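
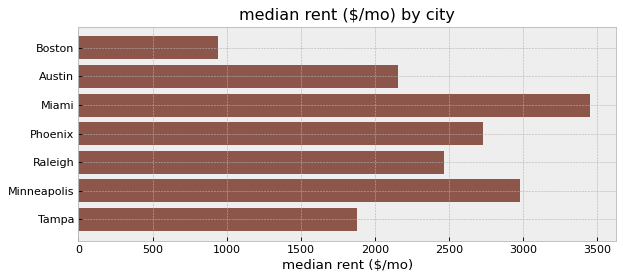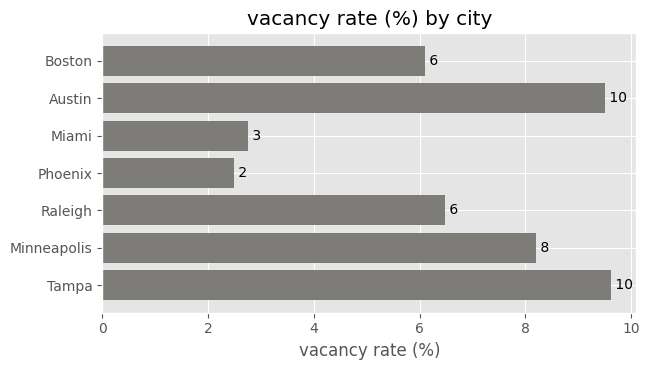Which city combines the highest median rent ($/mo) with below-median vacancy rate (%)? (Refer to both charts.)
Chart 2 median vacancy rate (%) ≈ 6; below-median cities: Boston, Miami, Phoenix. Among those, Miami has the highest median rent ($/mo) (≈ 3500).

Miami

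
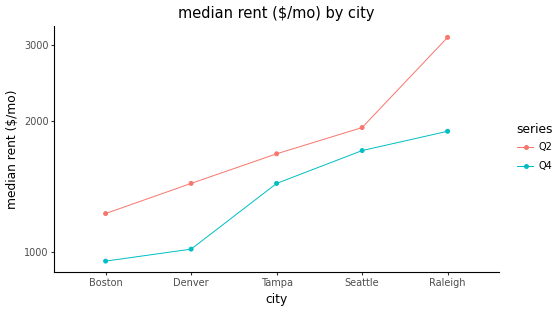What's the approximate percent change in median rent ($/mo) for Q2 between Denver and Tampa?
≈ +14.3%

Denver ≈ 1400, Tampa ≈ 1600; (1600 − 1400) / 1400 ≈ +14.3%.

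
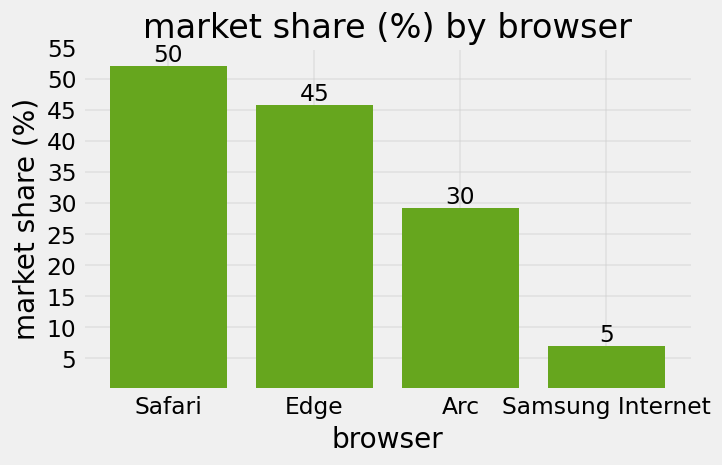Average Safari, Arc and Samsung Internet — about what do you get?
(50 + 30 + 5) / 3 ≈ 28.

≈ 28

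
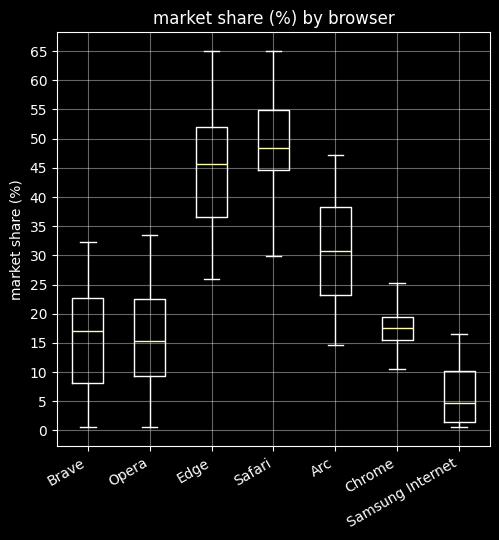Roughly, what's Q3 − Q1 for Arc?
Q3 ≈ 40, Q1 ≈ 25; IQR ≈ 15.

≈ 15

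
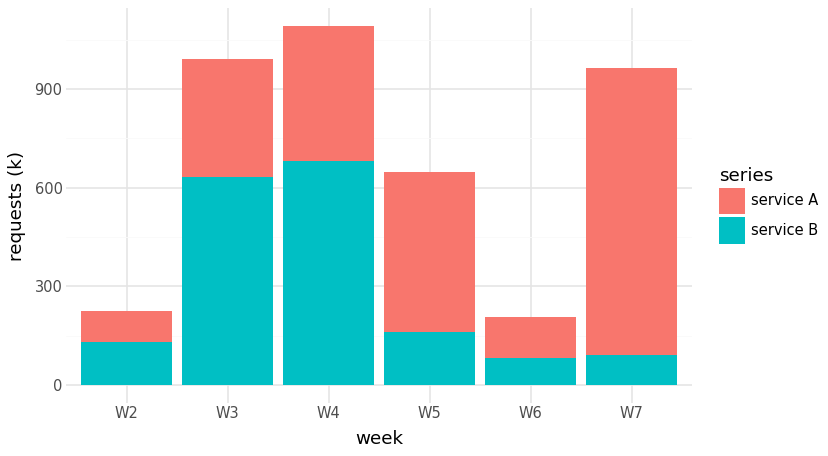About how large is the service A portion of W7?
≈ 900

service A top ≈ 1000, bottom ≈ 100; segment ≈ 900.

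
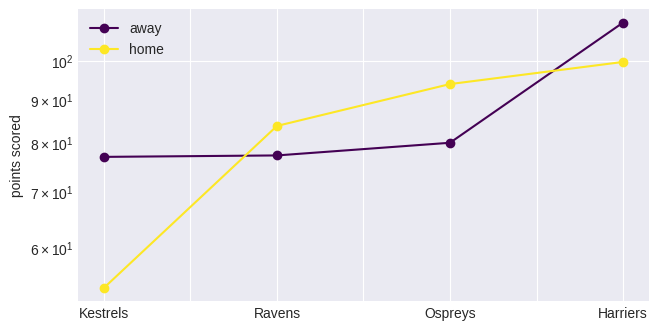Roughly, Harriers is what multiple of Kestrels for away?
≈ 1.47×

Harriers ≈ 110, Kestrels ≈ 75; 110/75 ≈ 1.47.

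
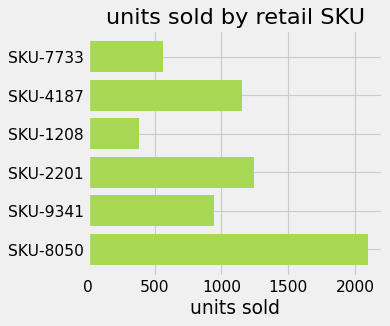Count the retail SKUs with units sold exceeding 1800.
Above 1800: SKU-8050.

1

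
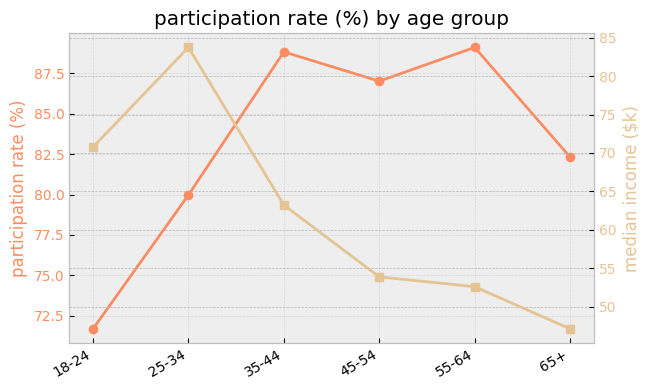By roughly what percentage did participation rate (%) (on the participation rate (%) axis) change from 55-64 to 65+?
≈ -8.9%

55-64 ≈ 90, 65+ ≈ 82; (82 − 90) / 90 ≈ -8.9%.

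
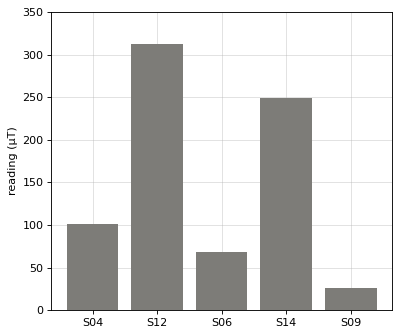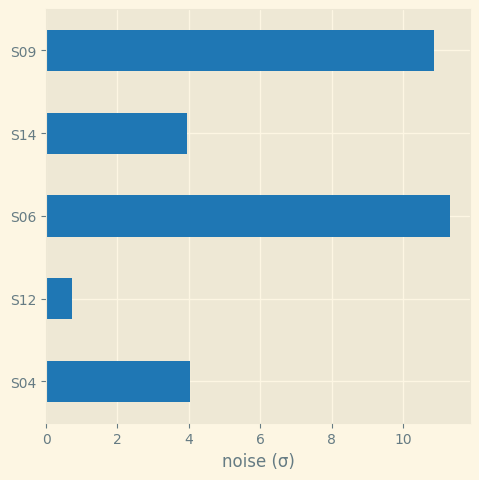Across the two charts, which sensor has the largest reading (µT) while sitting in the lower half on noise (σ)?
Chart 2 median noise (σ) ≈ 4; below-median sensors: S12, S14. Among those, S12 has the highest reading (µT) (≈ 300).

S12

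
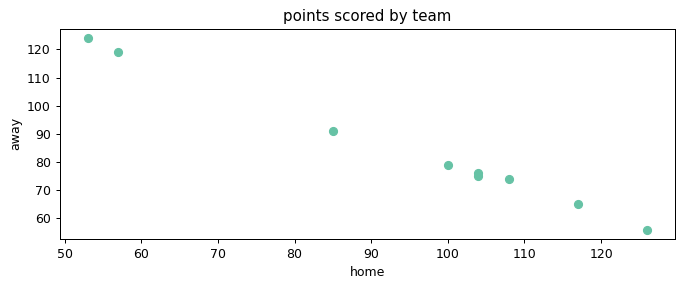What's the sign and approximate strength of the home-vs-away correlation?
Points are negatively correlated; strong (|r| ≈ 1.0).

negative, strong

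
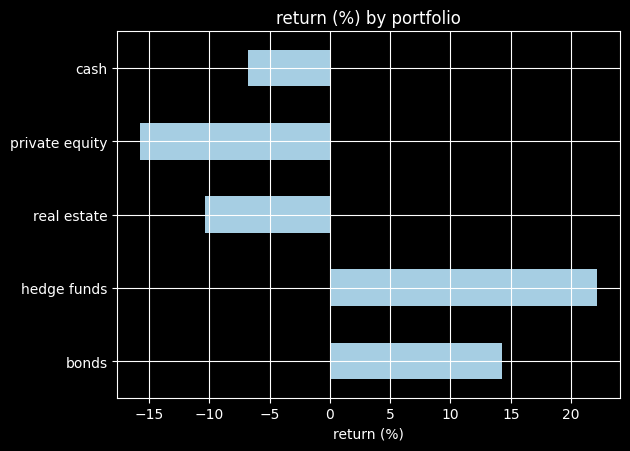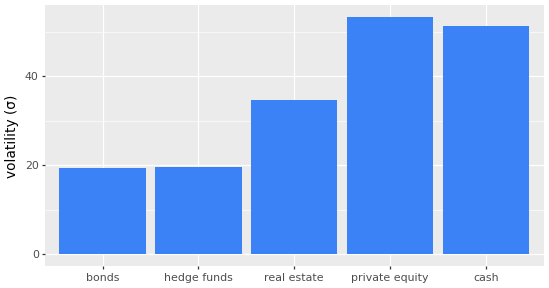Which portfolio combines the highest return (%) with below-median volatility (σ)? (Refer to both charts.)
hedge funds

Chart 2 median volatility (σ) ≈ 35; below-median portfolios: bonds, hedge funds. Among those, hedge funds has the highest return (%) (≈ 20).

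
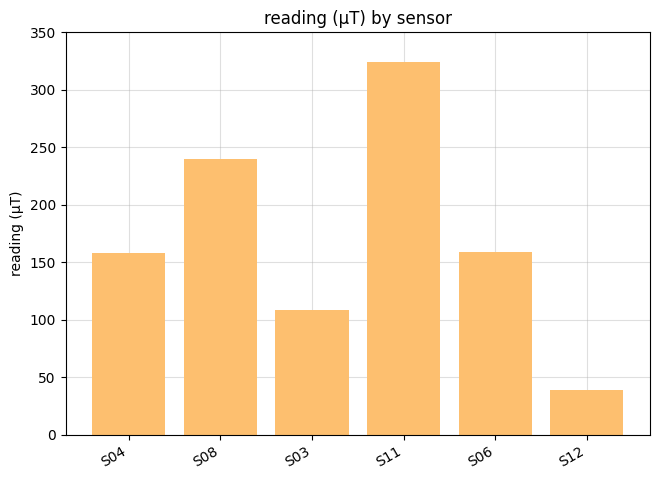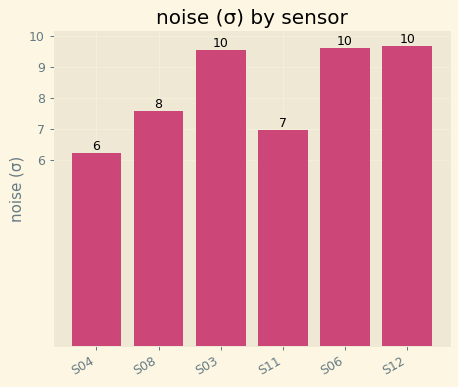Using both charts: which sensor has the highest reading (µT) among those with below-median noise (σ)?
Chart 2 median noise (σ) ≈ 9; below-median sensors: S04, S08, S11. Among those, S11 has the highest reading (µT) (≈ 300).

S11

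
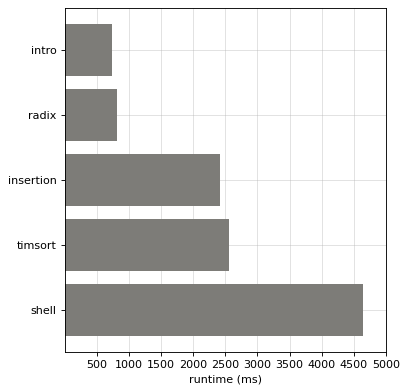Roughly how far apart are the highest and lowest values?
≈ 4000

Max shell ≈ 4500, min intro ≈ 500; range ≈ 4000.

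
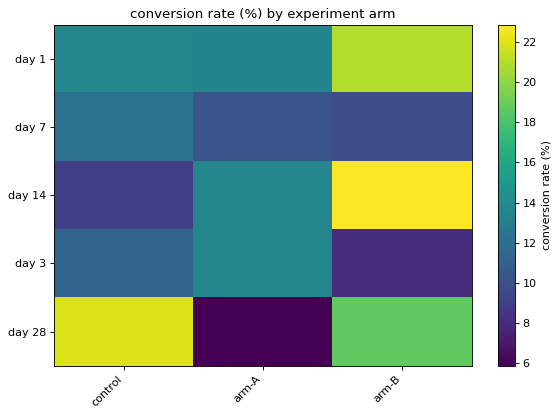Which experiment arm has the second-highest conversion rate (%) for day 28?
Top 3 for day 28: control ≈ 22, arm-B ≈ 18, arm-A ≈ 6.

arm-B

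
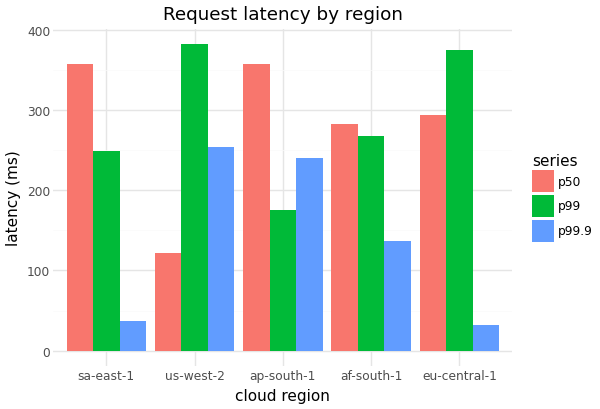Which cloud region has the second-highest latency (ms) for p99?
eu-central-1

Top 3 for p99: us-west-2 ≈ 400, eu-central-1 ≈ 350, af-south-1 ≈ 250.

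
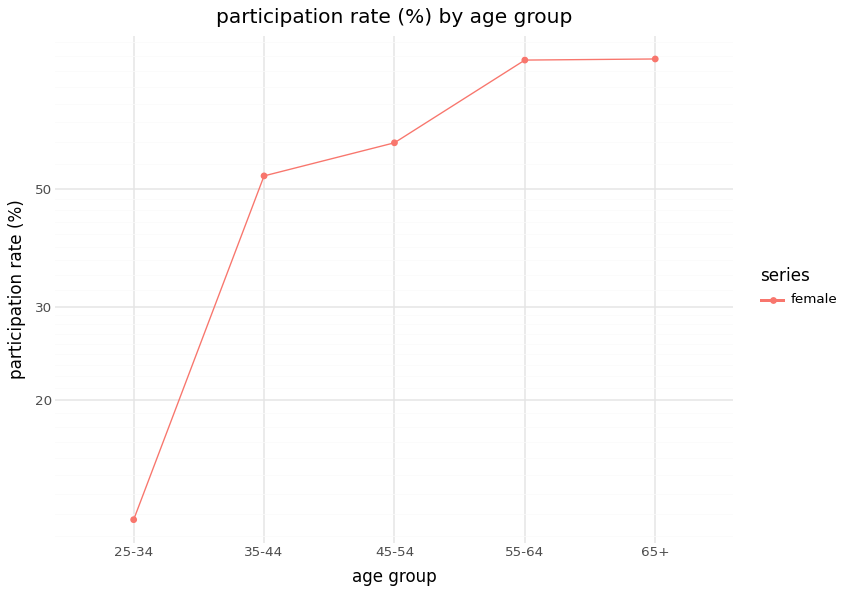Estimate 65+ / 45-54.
≈ 1.5×

65+ ≈ 90, 45-54 ≈ 60; 90/60 ≈ 1.5.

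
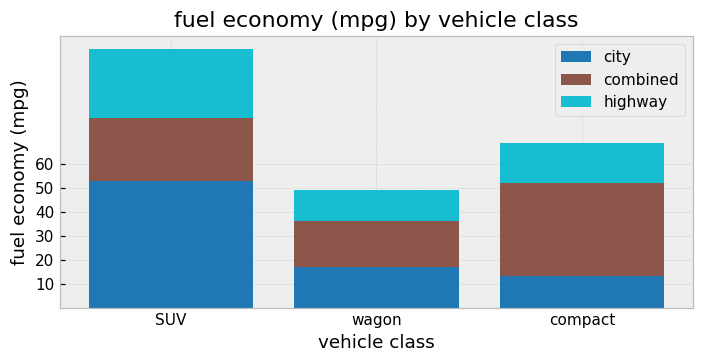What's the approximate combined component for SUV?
combined top ≈ 80, bottom ≈ 50; segment ≈ 30.

≈ 30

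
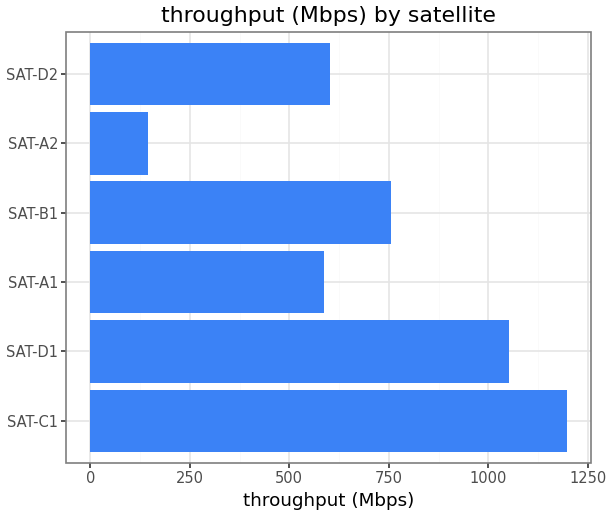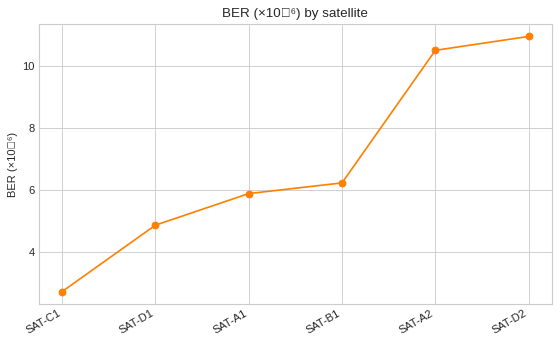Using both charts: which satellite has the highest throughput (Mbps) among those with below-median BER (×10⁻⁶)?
SAT-C1

Chart 2 median BER (×10⁻⁶) ≈ 6; below-median satellites: SAT-C1, SAT-D1, SAT-A1. Among those, SAT-C1 has the highest throughput (Mbps) (≈ 1200).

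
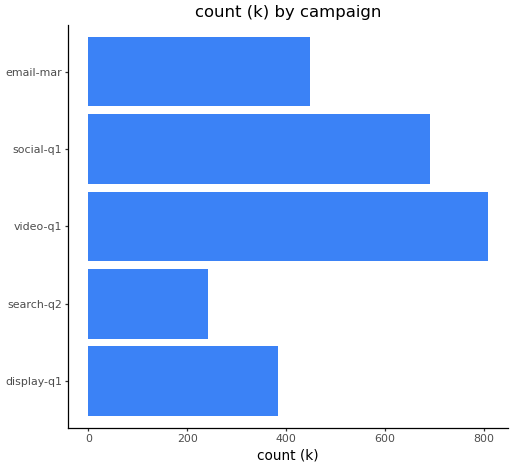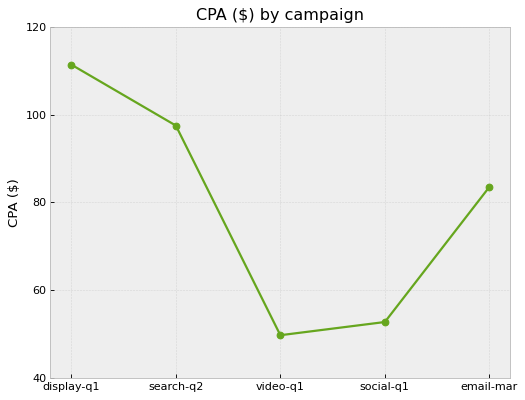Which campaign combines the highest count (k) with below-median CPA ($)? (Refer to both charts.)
Chart 2 median CPA ($) ≈ 80; below-median campaigns: video-q1, social-q1. Among those, video-q1 has the highest count (k) (≈ 800).

video-q1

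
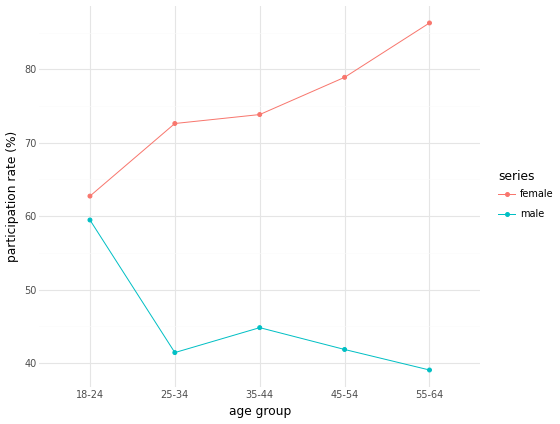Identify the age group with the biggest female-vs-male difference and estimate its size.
55-64: female ≈ 85, male ≈ 40 → gap ≈ 45. Next-largest (45-54) is only ≈ 40.

55-64, ≈ 45 %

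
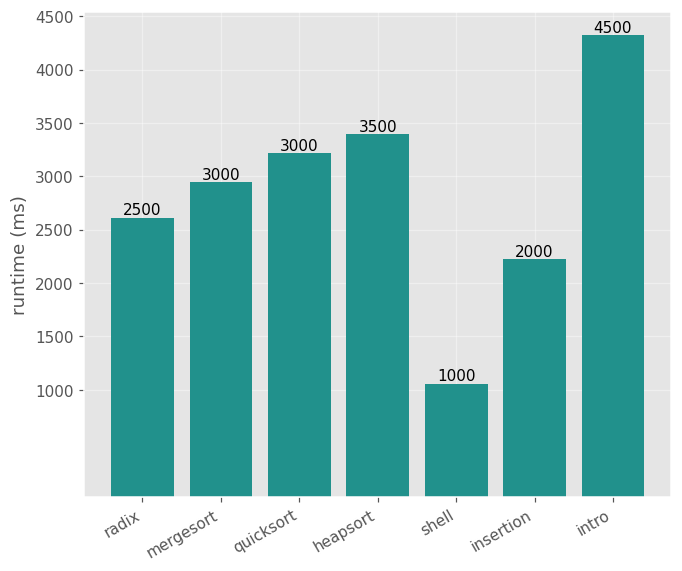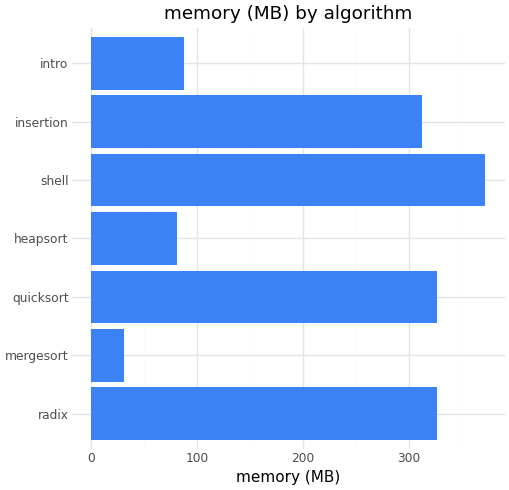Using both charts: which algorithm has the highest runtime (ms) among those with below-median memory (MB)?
intro

Chart 2 median memory (MB) ≈ 300; below-median algorithms: mergesort, heapsort, intro. Among those, intro has the highest runtime (ms) (≈ 4500).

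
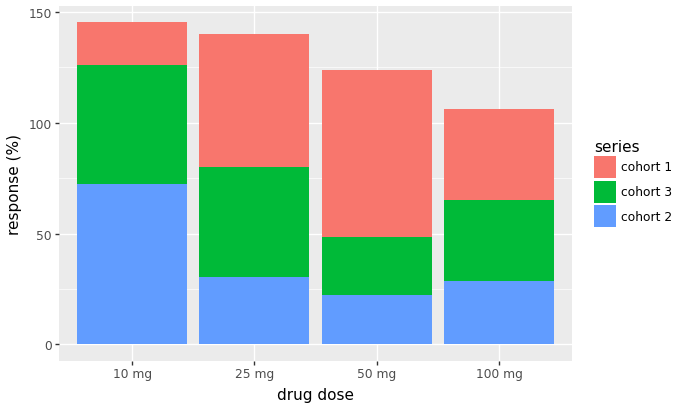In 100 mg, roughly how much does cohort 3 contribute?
≈ 40

cohort 3 top ≈ 60, bottom ≈ 20; segment ≈ 40.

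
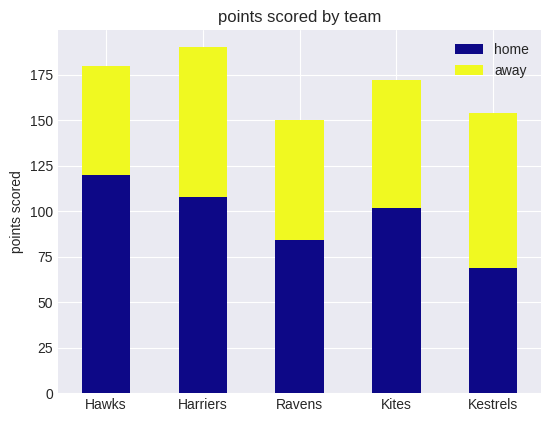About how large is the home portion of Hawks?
≈ 120

home top ≈ 120, bottom ≈ 0; segment ≈ 120.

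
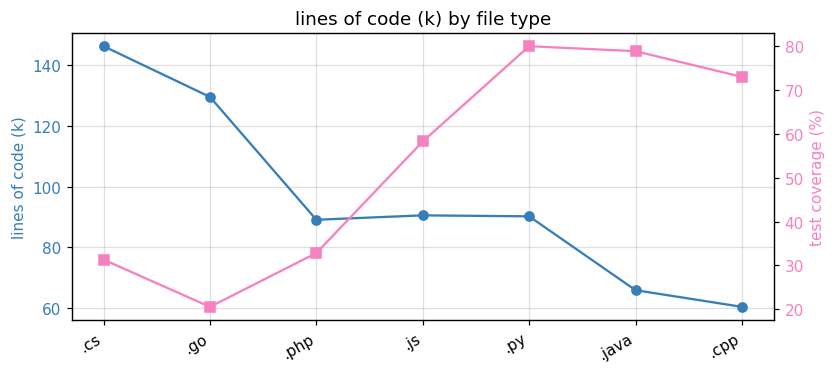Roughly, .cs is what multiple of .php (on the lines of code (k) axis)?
≈ 1.67×

.cs ≈ 150, .php ≈ 90; 150/90 ≈ 1.67.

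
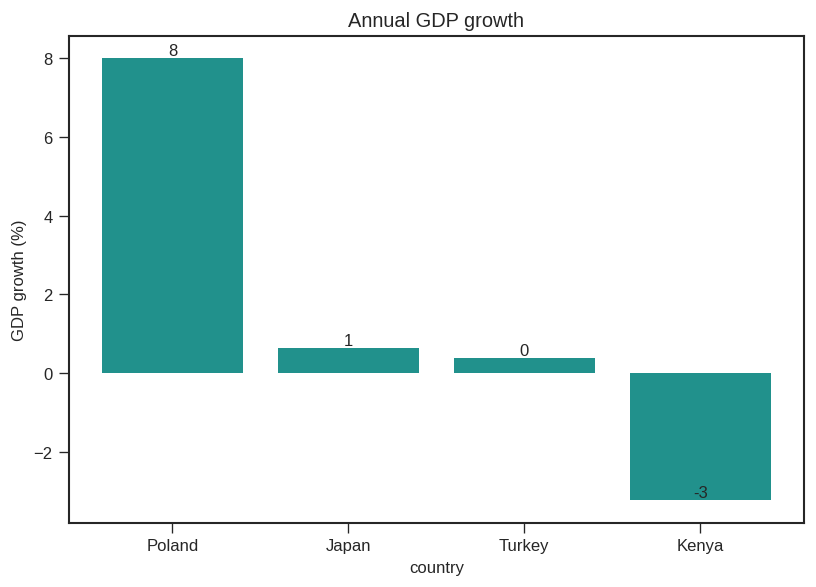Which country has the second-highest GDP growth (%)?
Japan

Top 3: Poland ≈ 8, Japan ≈ 1, Turkey ≈ 0.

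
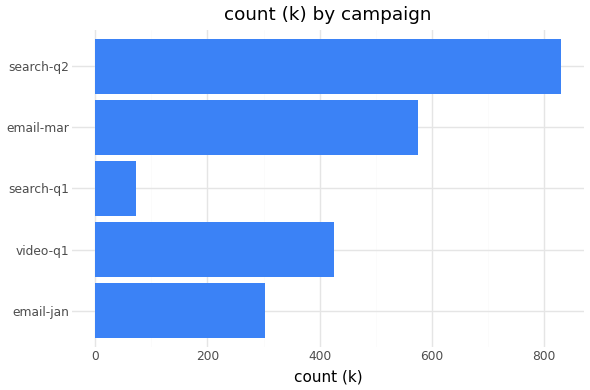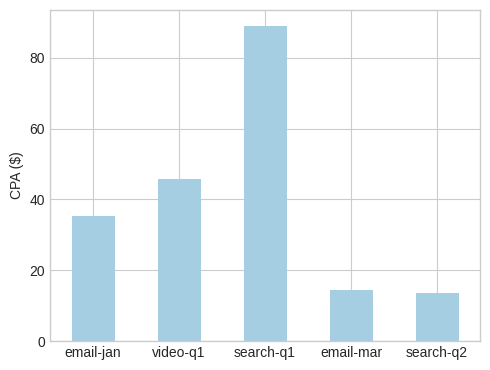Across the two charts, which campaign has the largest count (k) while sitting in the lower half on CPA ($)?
Chart 2 median CPA ($) ≈ 40; below-median campaigns: email-mar, search-q2. Among those, search-q2 has the highest count (k) (≈ 800).

search-q2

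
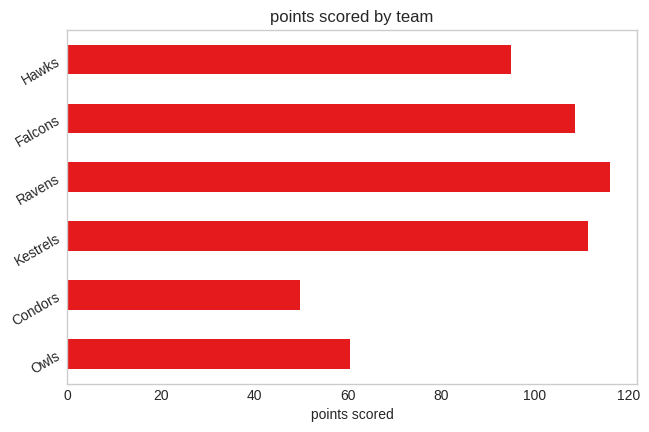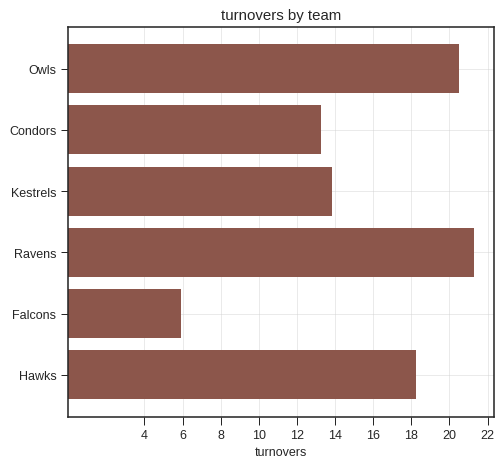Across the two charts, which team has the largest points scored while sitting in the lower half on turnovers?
Kestrels

Chart 2 median turnovers ≈ 16; below-median teams: Condors, Kestrels, Falcons. Among those, Kestrels has the highest points scored (≈ 120).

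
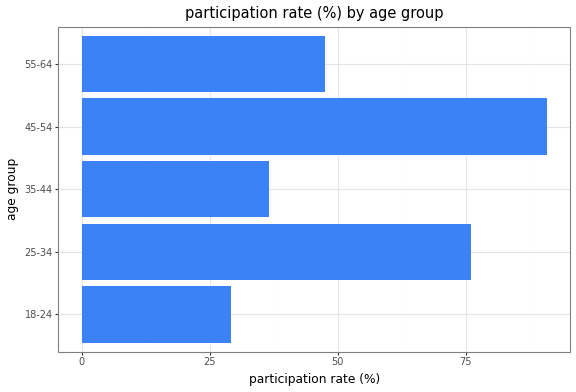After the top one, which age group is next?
25-34

Top 3: 45-54 ≈ 90, 25-34 ≈ 80, 55-64 ≈ 50.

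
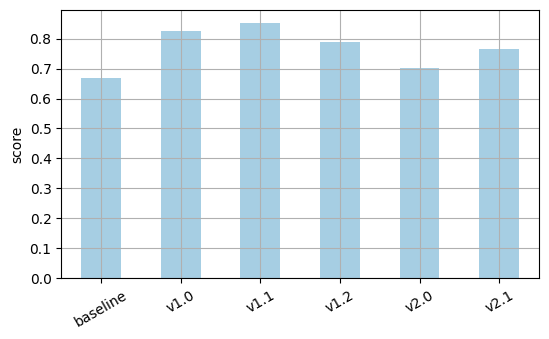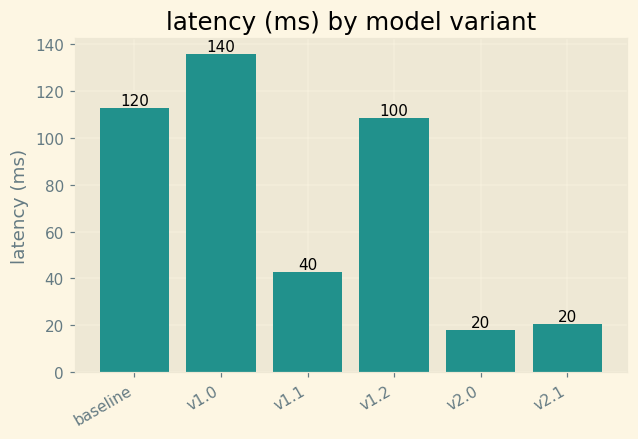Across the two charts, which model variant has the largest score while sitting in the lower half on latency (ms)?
Chart 2 median latency (ms) ≈ 80; below-median model variants: v1.1, v2.0, v2.1. Among those, v1.1 has the highest score (≈ 0.9).

v1.1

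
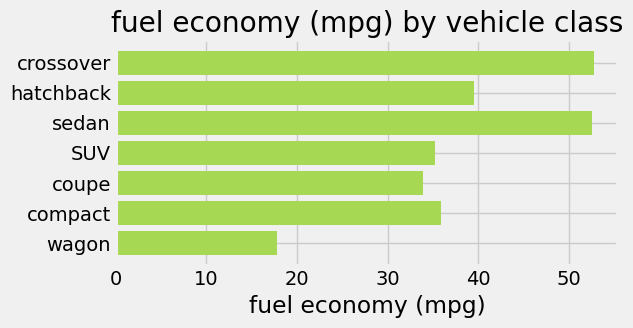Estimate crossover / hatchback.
≈ 1.38×

crossover ≈ 55, hatchback ≈ 40; 55/40 ≈ 1.38.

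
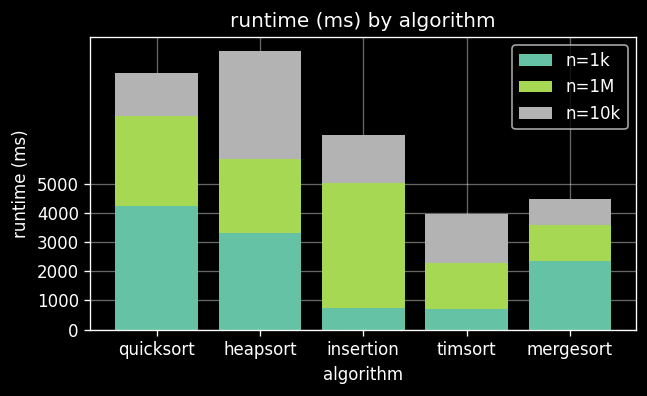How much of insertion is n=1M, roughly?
n=1M top ≈ 5000, bottom ≈ 1000; segment ≈ 4000.

≈ 4000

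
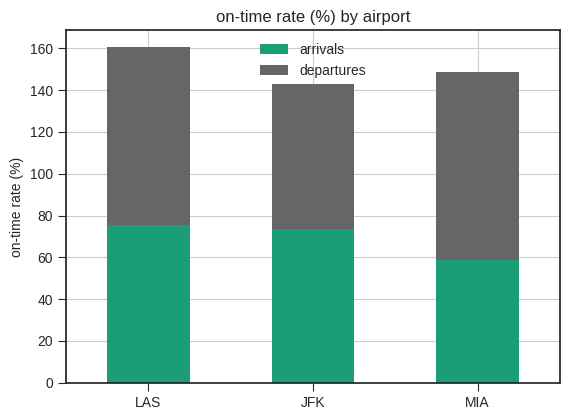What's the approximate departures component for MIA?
departures top ≈ 140, bottom ≈ 60; segment ≈ 80.

≈ 80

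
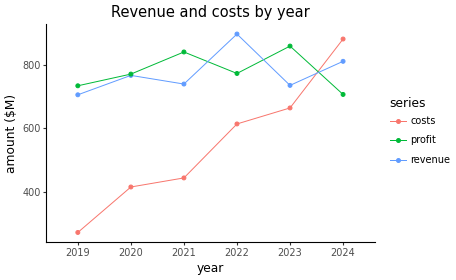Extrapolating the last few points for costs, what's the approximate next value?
Last three: 600, 700, 900 → slope ≈ 150/step → next ≈ 1050.

≈ 1050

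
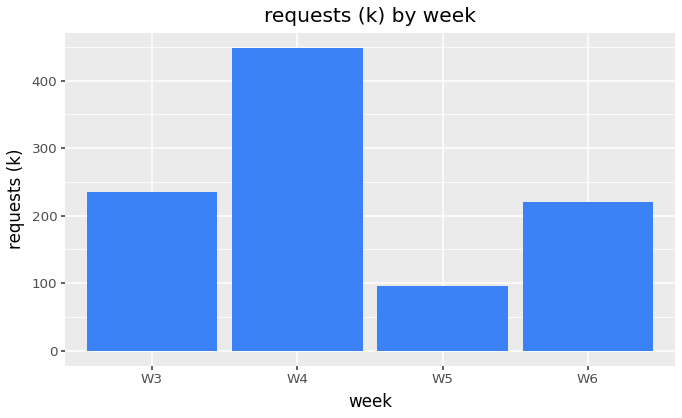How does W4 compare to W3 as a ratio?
W4 ≈ 450, W3 ≈ 250; 450/250 ≈ 1.8.

≈ 1.8×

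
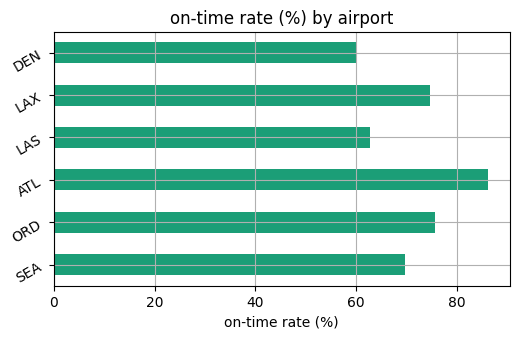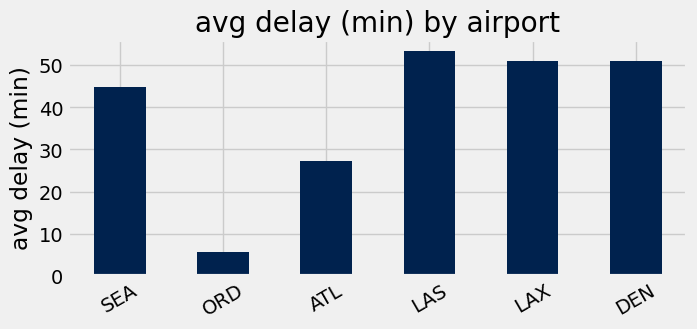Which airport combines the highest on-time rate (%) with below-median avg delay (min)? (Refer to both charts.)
Chart 2 median avg delay (min) ≈ 50; below-median airports: SEA, ORD, ATL. Among those, ATL has the highest on-time rate (%) (≈ 90).

ATL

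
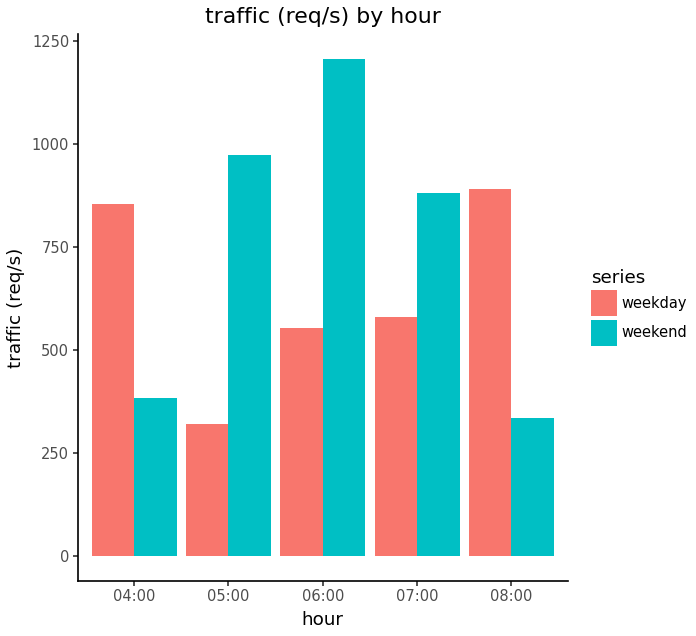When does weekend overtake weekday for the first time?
05:00

04:00: weekend ≈ 400 vs weekday ≈ 800 (not yet); 05:00: weekend ≈ 1000 vs weekday ≈ 400 (first crossover).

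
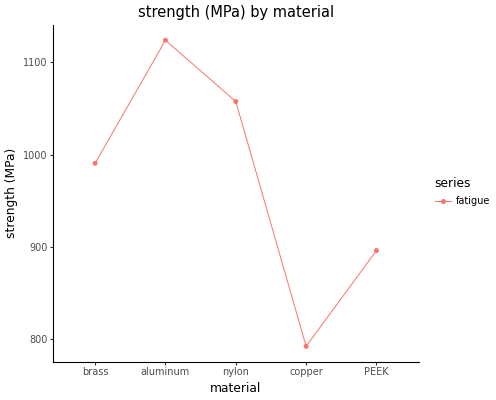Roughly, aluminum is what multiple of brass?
aluminum ≈ 1100, brass ≈ 1000; 1100/1000 ≈ 1.1.

≈ 1.1×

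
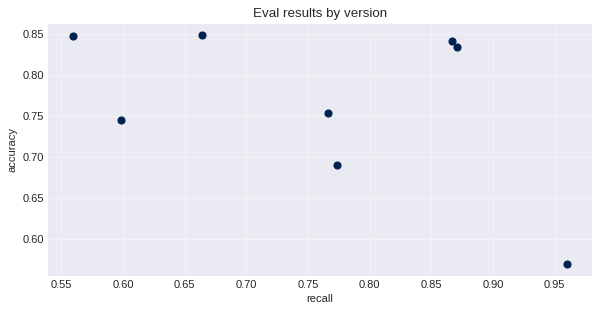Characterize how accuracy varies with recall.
negative, moderate

Points are negatively correlated; moderate (|r| ≈ 0.5).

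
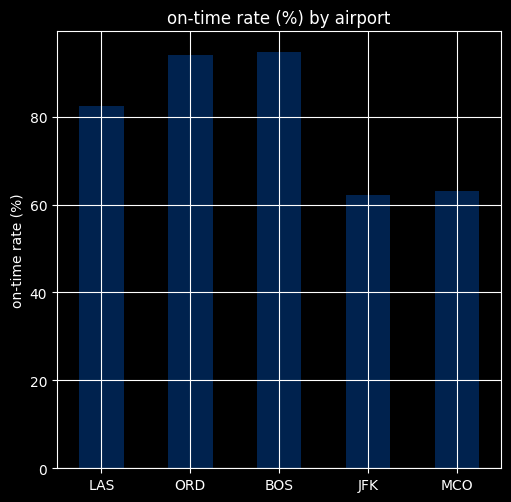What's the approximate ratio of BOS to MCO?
BOS ≈ 90, MCO ≈ 60; 90/60 ≈ 1.5.

≈ 1.5×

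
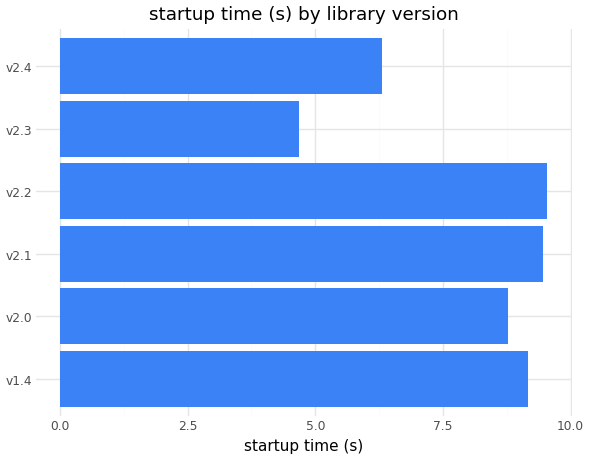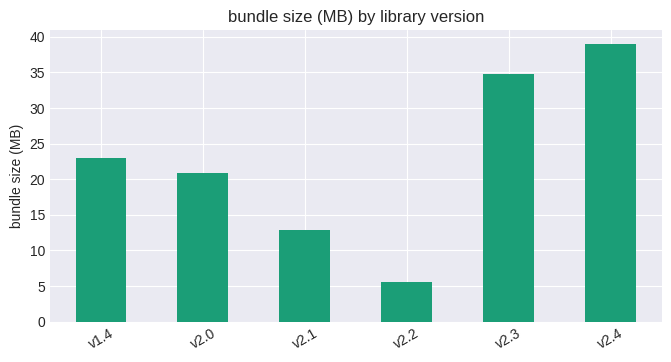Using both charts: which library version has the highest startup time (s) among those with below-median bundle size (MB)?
v2.2

Chart 2 median bundle size (MB) ≈ 20; below-median library versions: v2.0, v2.1, v2.2. Among those, v2.2 has the highest startup time (s) (≈ 10).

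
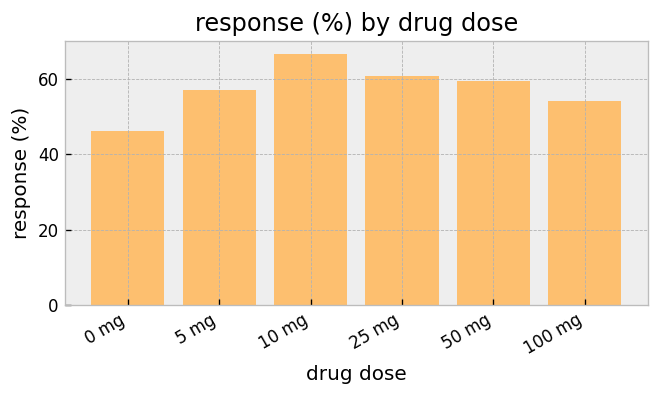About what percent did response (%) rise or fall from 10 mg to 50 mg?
≈ -14.3%

10 mg ≈ 70, 50 mg ≈ 60; (60 − 70) / 70 ≈ -14.3%.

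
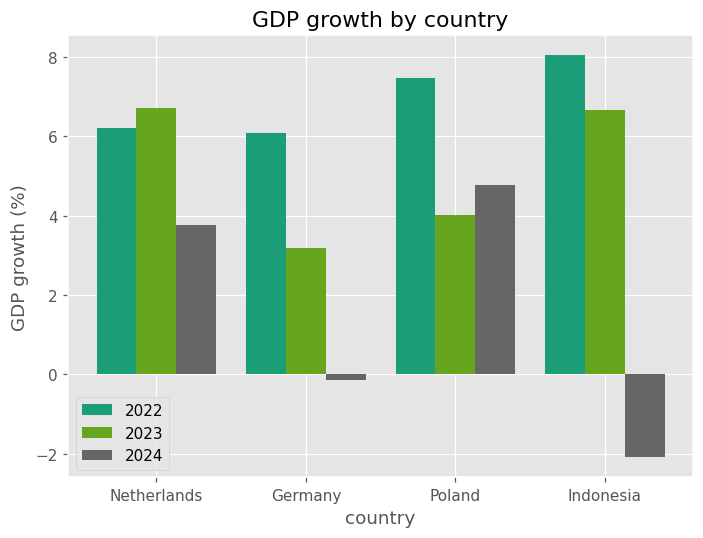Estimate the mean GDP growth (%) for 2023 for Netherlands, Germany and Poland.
(7 + 3 + 4) / 3 ≈ 5.

≈ 5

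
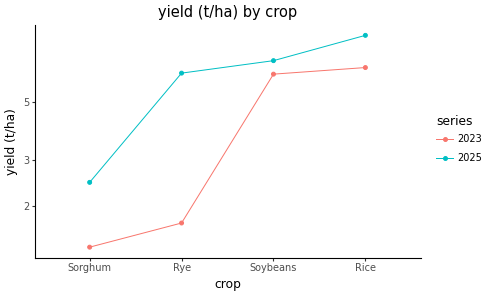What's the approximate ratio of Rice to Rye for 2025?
Rice ≈ 9, Rye ≈ 6; 9/6 ≈ 1.5.

≈ 1.5×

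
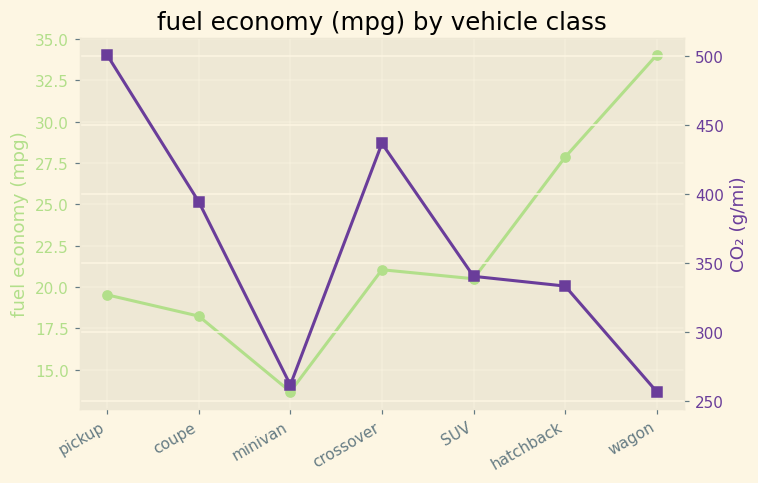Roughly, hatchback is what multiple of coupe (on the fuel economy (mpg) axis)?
hatchback ≈ 28, coupe ≈ 18; 28/18 ≈ 1.56.

≈ 1.56×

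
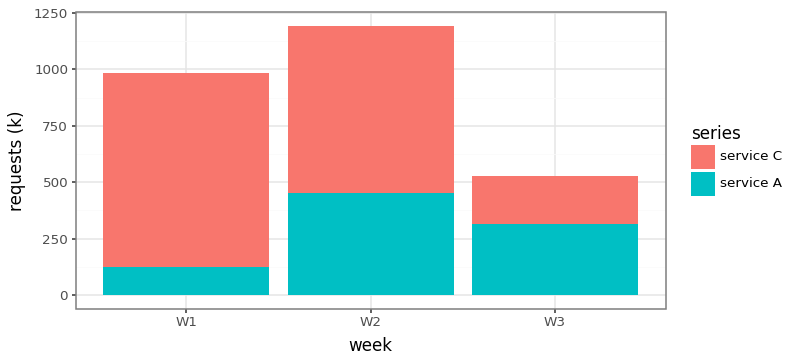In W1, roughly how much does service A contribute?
≈ 100

service A top ≈ 100, bottom ≈ 0; segment ≈ 100.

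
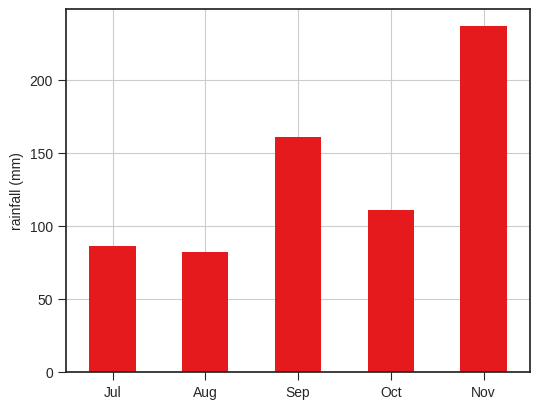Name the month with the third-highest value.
Oct

Top 4: Nov ≈ 240, Sep ≈ 160, Oct ≈ 120, Jul ≈ 80.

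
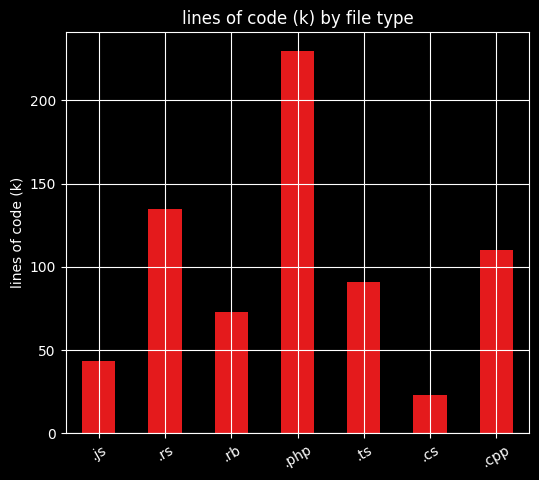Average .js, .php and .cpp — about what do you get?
≈ 120

(40 + 220 + 100) / 3 ≈ 120.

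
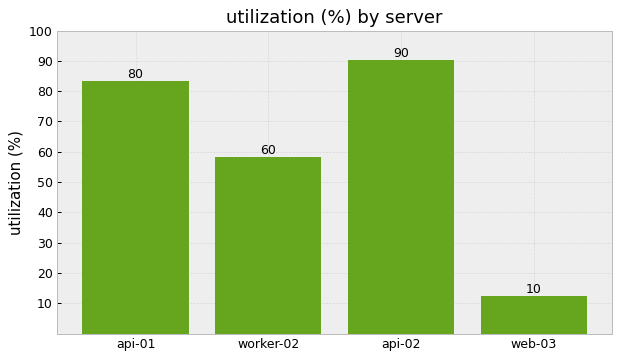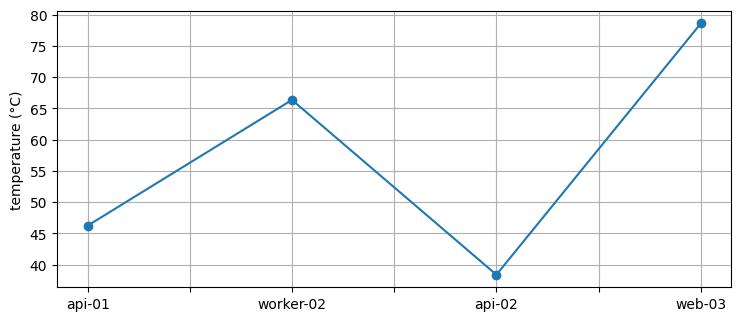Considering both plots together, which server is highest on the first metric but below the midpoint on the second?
api-02

Chart 2 median temperature (°C) ≈ 60; below-median servers: api-01, api-02. Among those, api-02 has the highest utilization (%) (≈ 90).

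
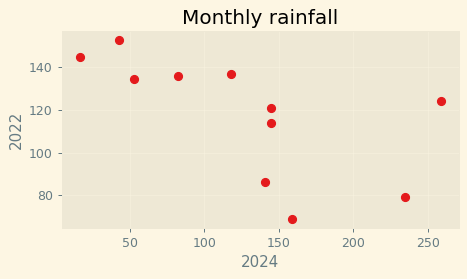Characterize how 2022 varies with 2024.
Points are negatively correlated; moderate (|r| ≈ 0.6).

negative, moderate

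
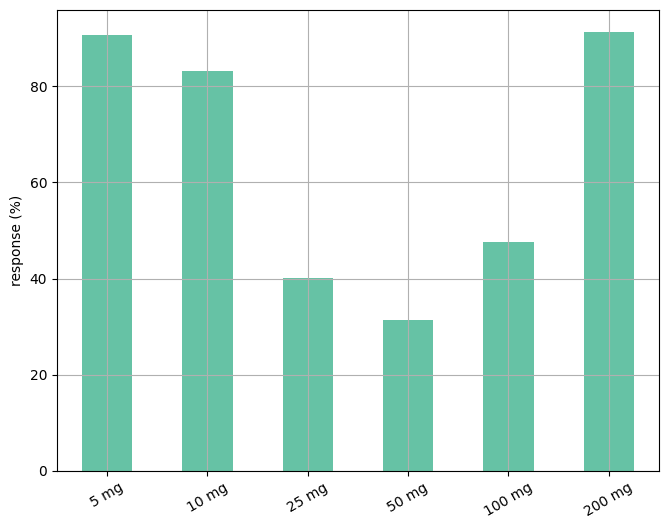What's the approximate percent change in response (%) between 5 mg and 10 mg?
≈ -11.1%

5 mg ≈ 90, 10 mg ≈ 80; (80 − 90) / 90 ≈ -11.1%.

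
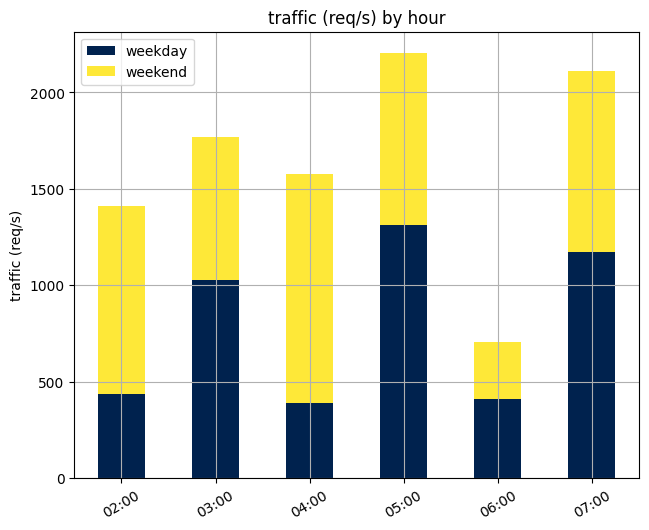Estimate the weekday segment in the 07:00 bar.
≈ 1200

weekday top ≈ 1200, bottom ≈ 0; segment ≈ 1200.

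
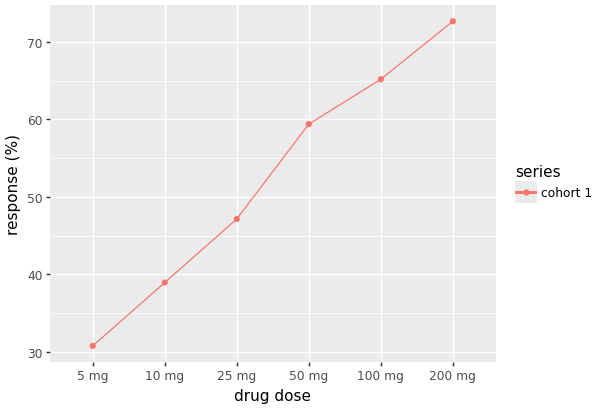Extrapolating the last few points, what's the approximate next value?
≈ 82.5

Last three: 60, 65, 75 → slope ≈ 7.5/step → next ≈ 82.5.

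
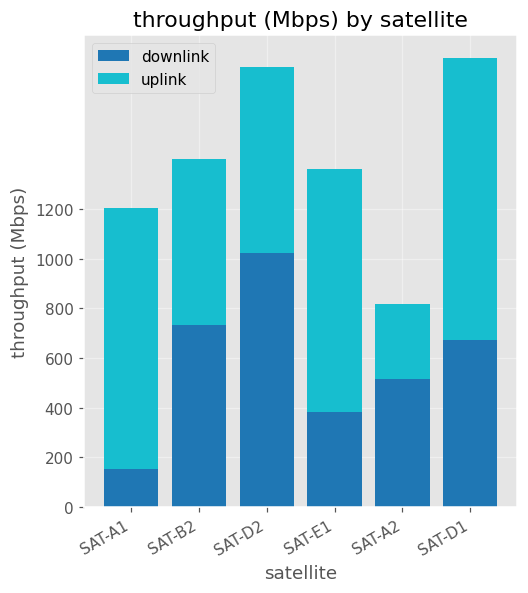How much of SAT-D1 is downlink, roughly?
downlink top ≈ 600, bottom ≈ 0; segment ≈ 600.

≈ 600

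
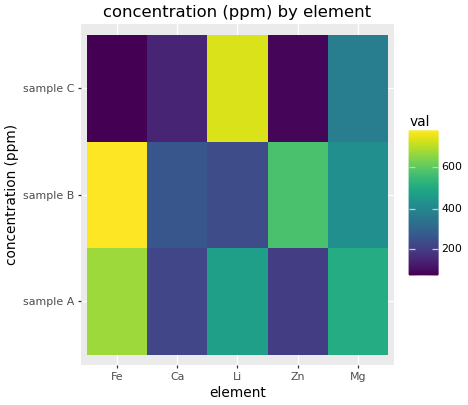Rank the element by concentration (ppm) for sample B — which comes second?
Zn

Top 3 for sample B: Fe ≈ 800, Zn ≈ 600, Mg ≈ 400.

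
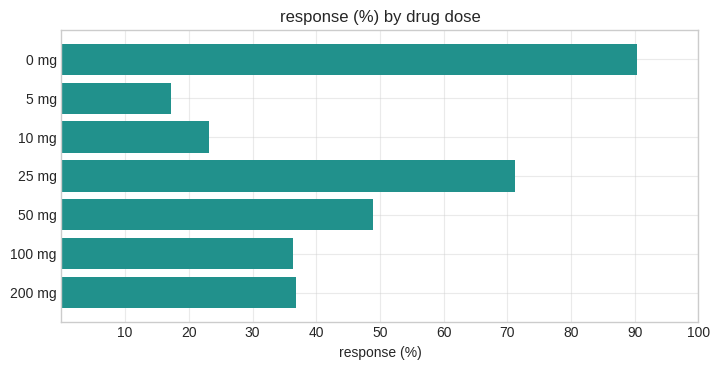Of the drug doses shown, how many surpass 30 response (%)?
Above 30: 0 mg, 25 mg, 50 mg, 100 mg, 200 mg.

5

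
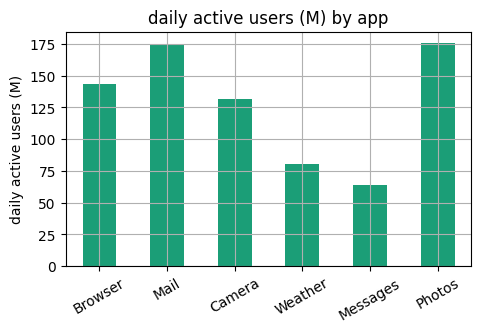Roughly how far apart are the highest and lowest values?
Max Photos ≈ 180, min Messages ≈ 60; range ≈ 120.

≈ 120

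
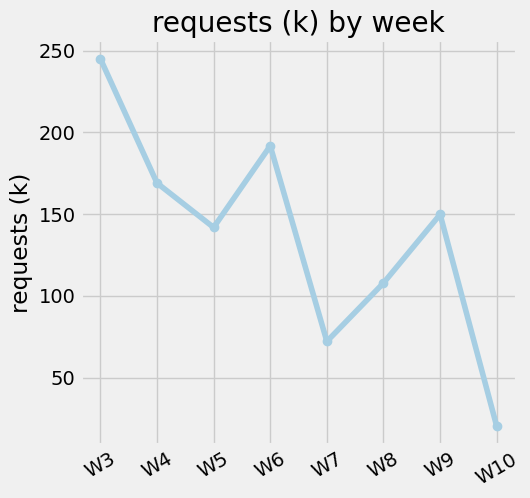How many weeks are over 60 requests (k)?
7

Above 60: W3, W4, W5, W6, W7, W8, W9.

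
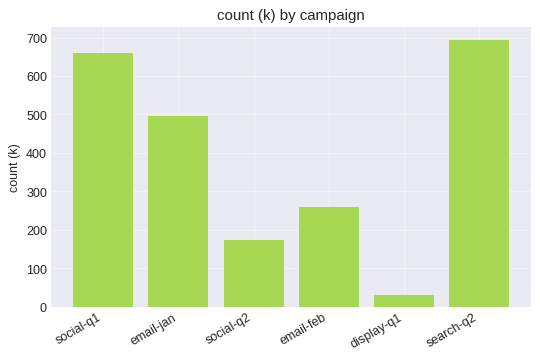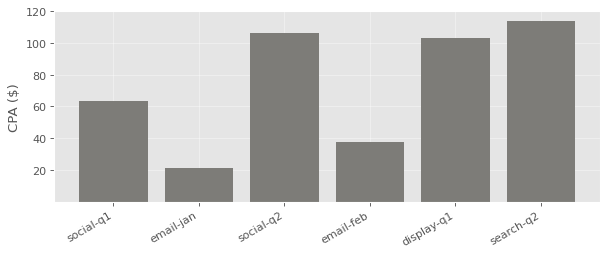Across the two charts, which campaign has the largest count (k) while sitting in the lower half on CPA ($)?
Chart 2 median CPA ($) ≈ 80; below-median campaigns: social-q1, email-jan, email-feb. Among those, social-q1 has the highest count (k) (≈ 700).

social-q1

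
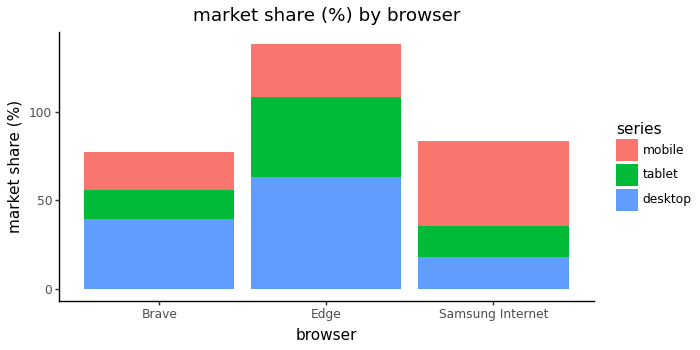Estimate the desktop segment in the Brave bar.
≈ 40

desktop top ≈ 40, bottom ≈ 0; segment ≈ 40.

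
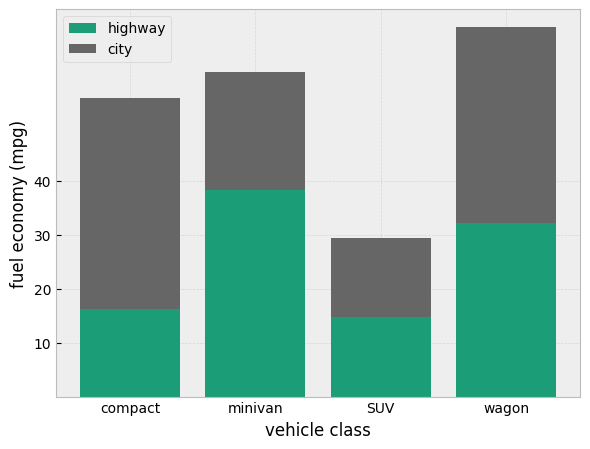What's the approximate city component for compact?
≈ 40

city top ≈ 60, bottom ≈ 20; segment ≈ 40.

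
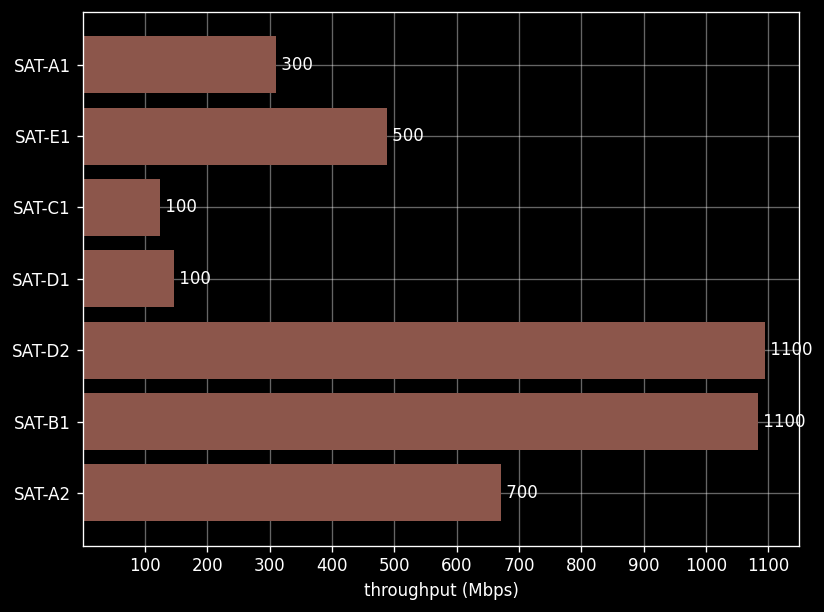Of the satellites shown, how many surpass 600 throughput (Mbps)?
3

Above 600: SAT-D2, SAT-B1, SAT-A2.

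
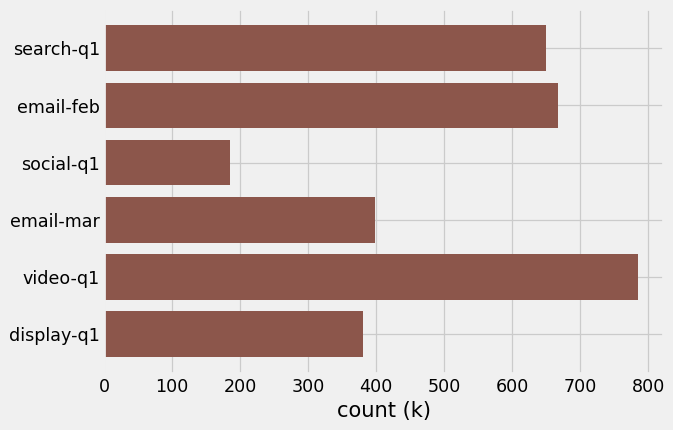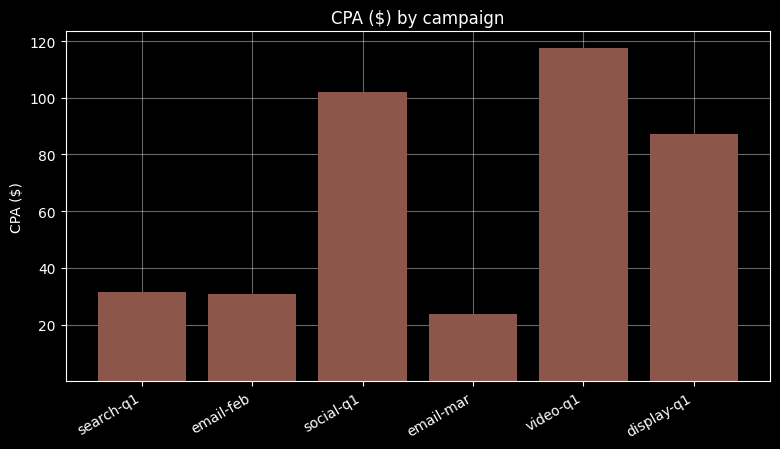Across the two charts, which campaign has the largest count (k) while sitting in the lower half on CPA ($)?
email-feb

Chart 2 median CPA ($) ≈ 60; below-median campaigns: search-q1, email-feb, email-mar. Among those, email-feb has the highest count (k) (≈ 700).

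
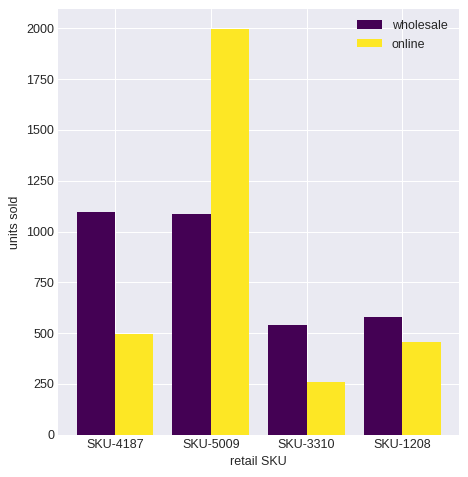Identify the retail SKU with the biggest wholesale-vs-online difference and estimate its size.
SKU-5009, ≈ 1000

SKU-5009: wholesale ≈ 1000, online ≈ 2000 → gap ≈ 1000. Next-largest (SKU-4187) is only ≈ 600.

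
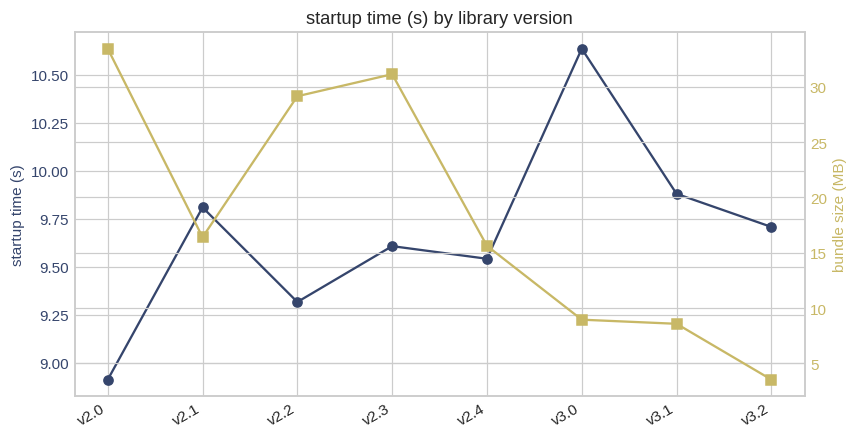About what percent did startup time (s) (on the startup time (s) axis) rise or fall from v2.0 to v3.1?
v2.0 ≈ 9.0, v3.1 ≈ 9.8; (9.8 − 9.0) / 9.0 ≈ +8.9%.

≈ +8.9%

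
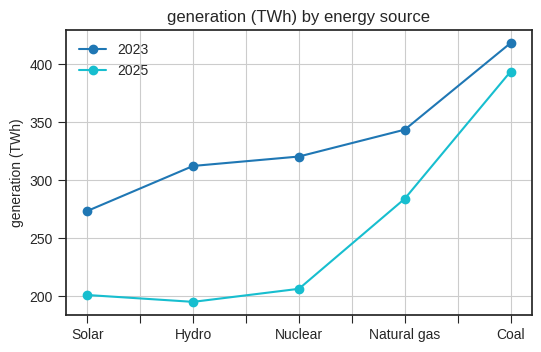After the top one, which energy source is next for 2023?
Natural gas

Top 3 for 2023: Coal ≈ 420, Natural gas ≈ 340, Nuclear ≈ 320.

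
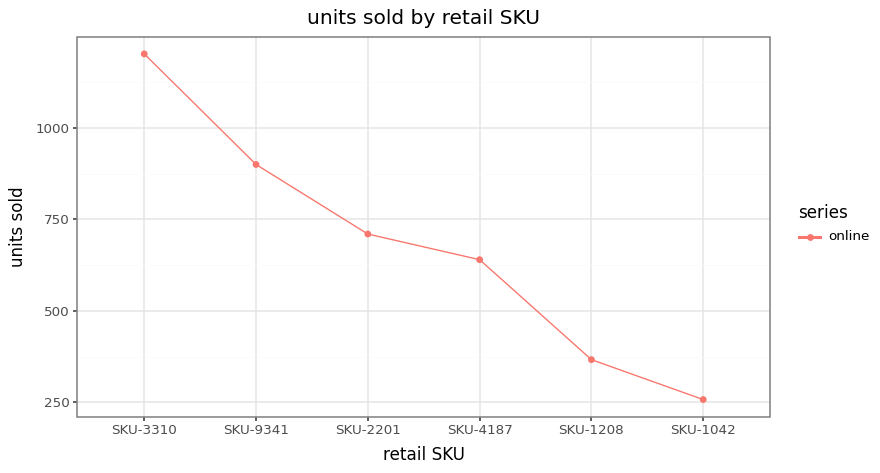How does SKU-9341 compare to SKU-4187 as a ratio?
≈ 1.5×

SKU-9341 ≈ 900, SKU-4187 ≈ 600; 900/600 ≈ 1.5.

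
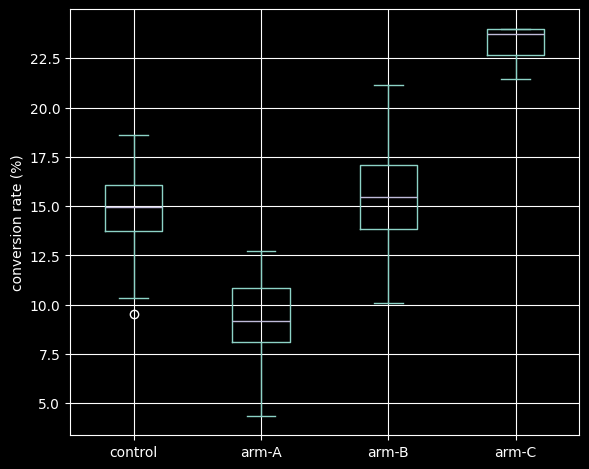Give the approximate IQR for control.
≈ 2

Q3 ≈ 16, Q1 ≈ 14; IQR ≈ 2.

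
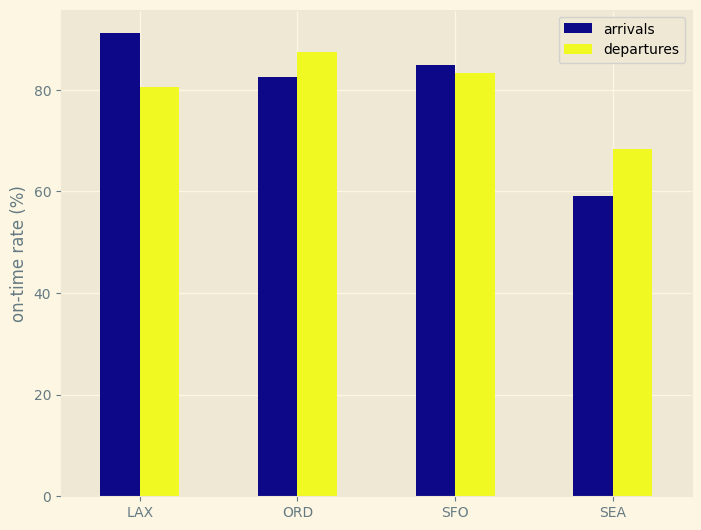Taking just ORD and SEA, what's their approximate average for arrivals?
(80 + 60) / 2 ≈ 70.

≈ 70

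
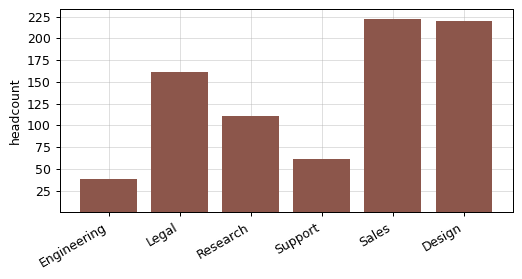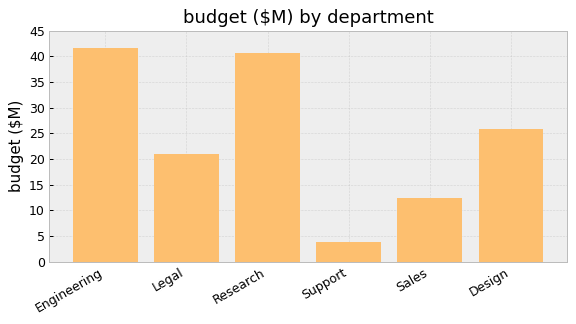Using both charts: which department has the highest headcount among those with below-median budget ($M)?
Chart 2 median budget ($M) ≈ 25; below-median departments: Legal, Support, Sales. Among those, Sales has the highest headcount (≈ 225).

Sales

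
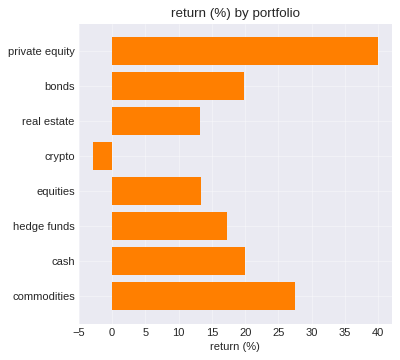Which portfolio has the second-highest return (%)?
commodities

Top 3: private equity ≈ 40, commodities ≈ 25, cash ≈ 20.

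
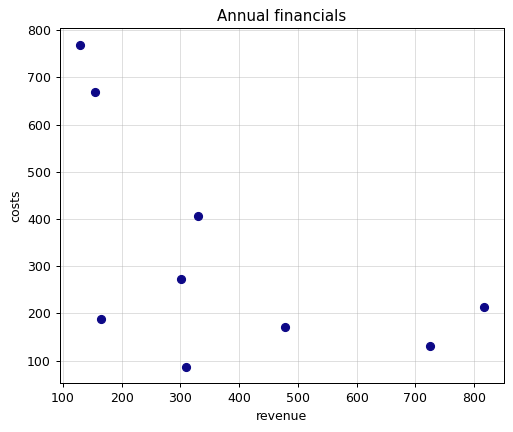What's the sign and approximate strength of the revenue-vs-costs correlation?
Points are negatively correlated; moderate (|r| ≈ 0.6).

negative, moderate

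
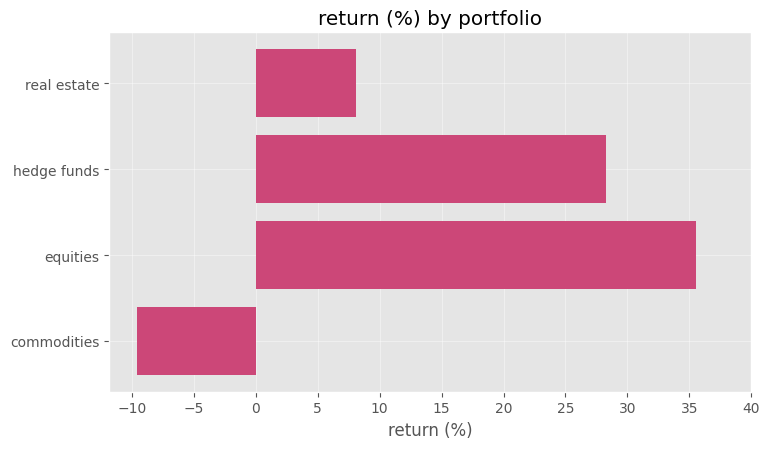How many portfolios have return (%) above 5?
3

Above 5: real estate, hedge funds, equities.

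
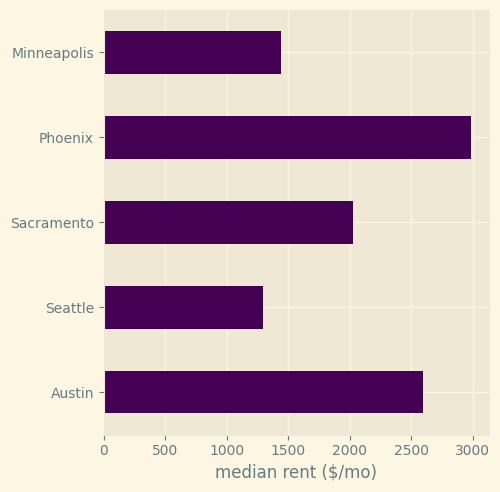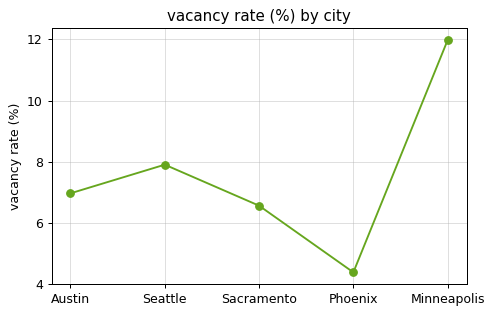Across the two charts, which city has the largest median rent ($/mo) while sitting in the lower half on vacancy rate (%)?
Chart 2 median vacancy rate (%) ≈ 6; below-median cities: Sacramento, Phoenix. Among those, Phoenix has the highest median rent ($/mo) (≈ 3000).

Phoenix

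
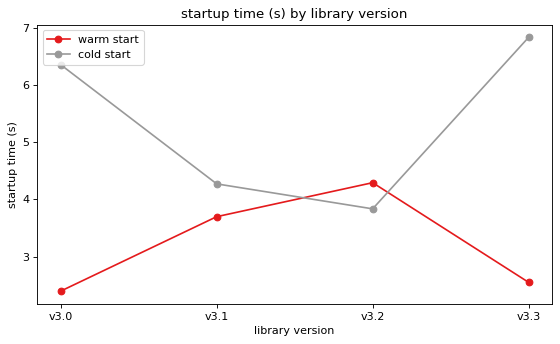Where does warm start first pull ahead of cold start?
v3.2

v3.1: warm start ≈ 3.5 vs cold start ≈ 4.5 (not yet); v3.2: warm start ≈ 4.5 vs cold start ≈ 4.0 (first crossover).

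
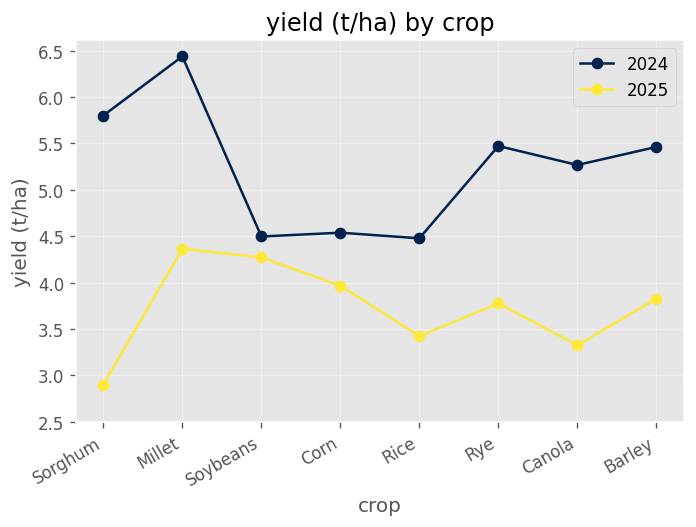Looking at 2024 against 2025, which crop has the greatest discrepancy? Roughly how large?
Sorghum: 2024 ≈ 6.0, 2025 ≈ 3.0 → gap ≈ 3.0. Next-largest (Millet) is only ≈ 2.0.

Sorghum, ≈ 3.0 t/ha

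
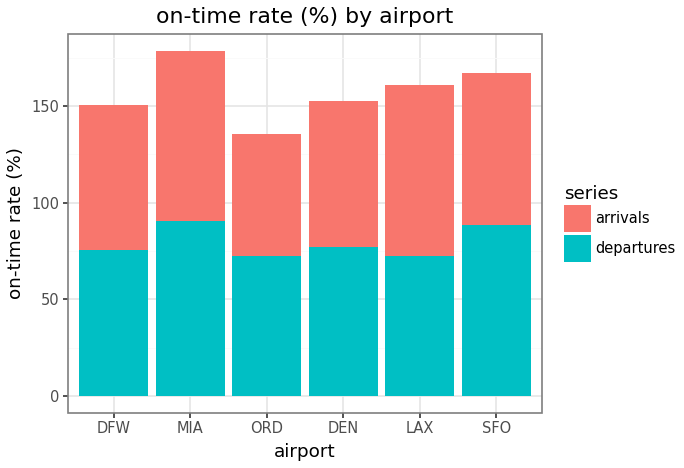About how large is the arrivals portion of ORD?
≈ 60

arrivals top ≈ 140, bottom ≈ 80; segment ≈ 60.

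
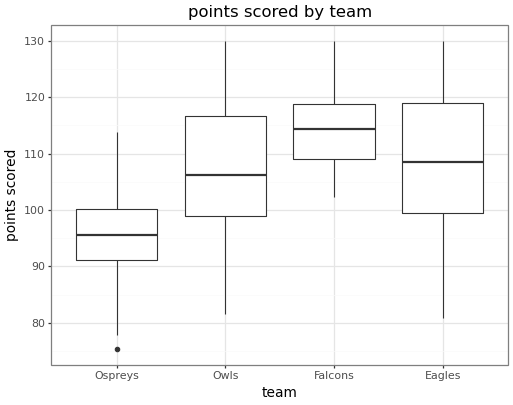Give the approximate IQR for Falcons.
≈ 10

Q3 ≈ 118, Q1 ≈ 108; IQR ≈ 10.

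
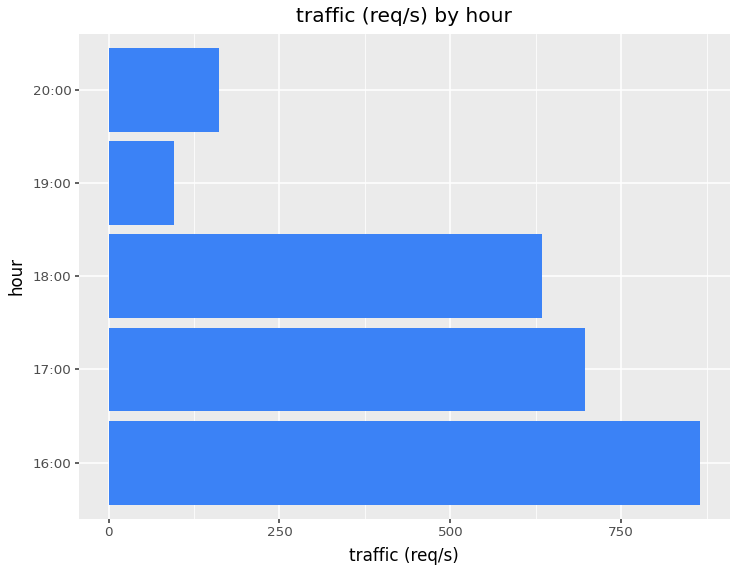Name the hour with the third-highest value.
18:00

Top 4: 16:00 ≈ 900, 17:00 ≈ 700, 18:00 ≈ 600, 20:00 ≈ 200.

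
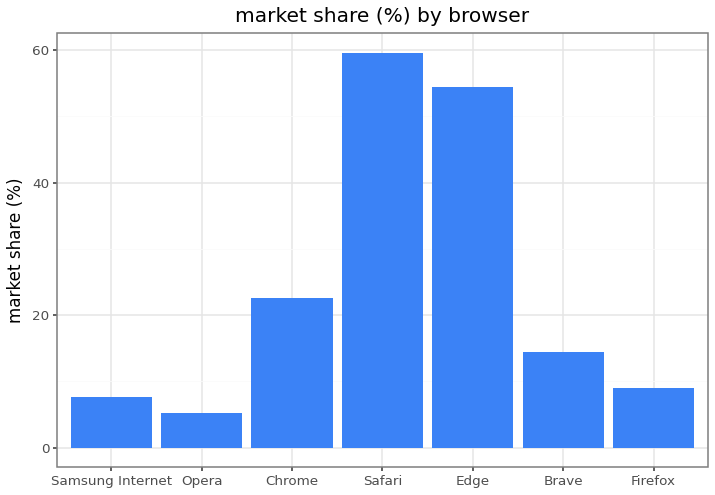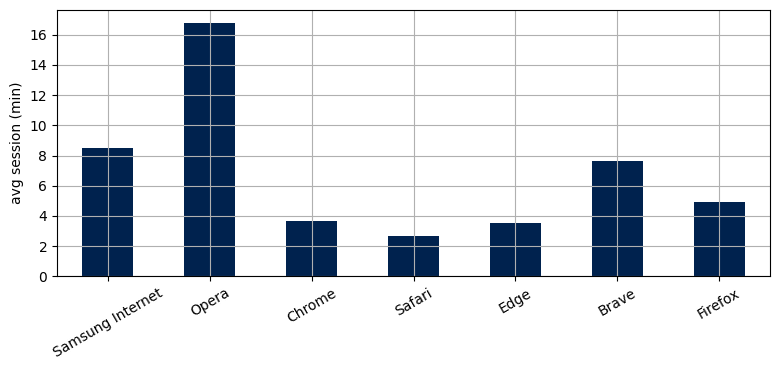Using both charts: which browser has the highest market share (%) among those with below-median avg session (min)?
Chart 2 median avg session (min) ≈ 4; below-median browsers: Chrome, Safari, Edge. Among those, Safari has the highest market share (%) (≈ 60).

Safari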